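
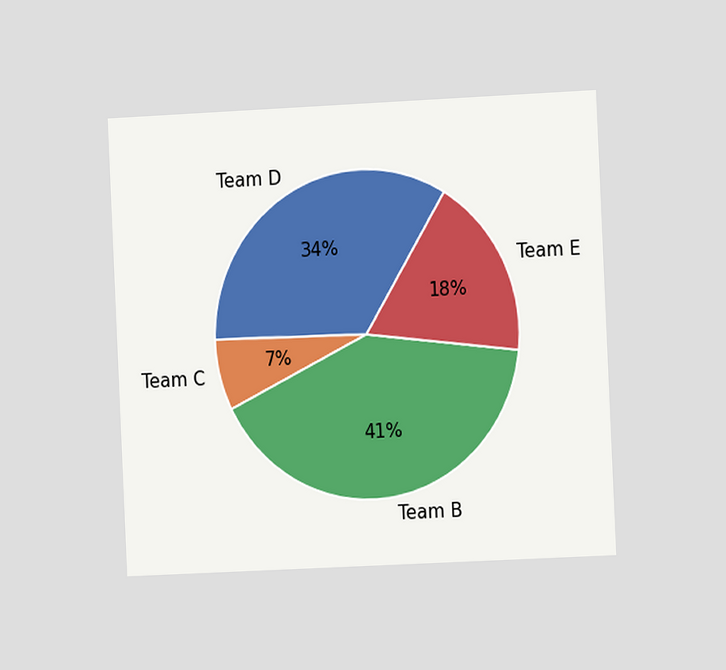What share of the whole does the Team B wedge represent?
The chart is tilted about 3° counter-clockwise and viewed slightly from the right. The Team B slice takes up 41% of the pie.

41%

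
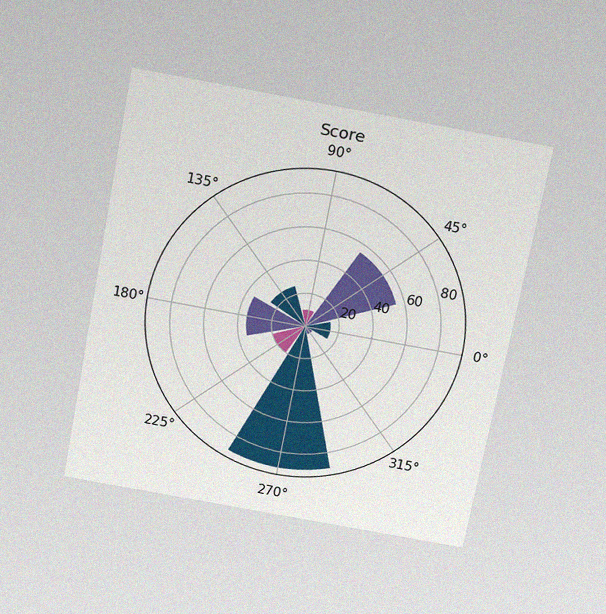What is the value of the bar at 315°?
The chart is tilted about 11° clockwise and viewed slightly from above, with some photo noise. The bar at 315° reaches 5 on the radial axis.

5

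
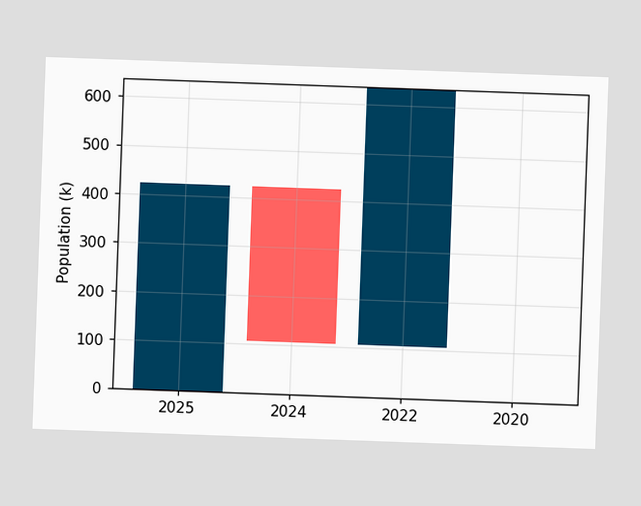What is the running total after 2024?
The chart is tilted about 2° clockwise. After 2024 the running total reaches 106k.

106k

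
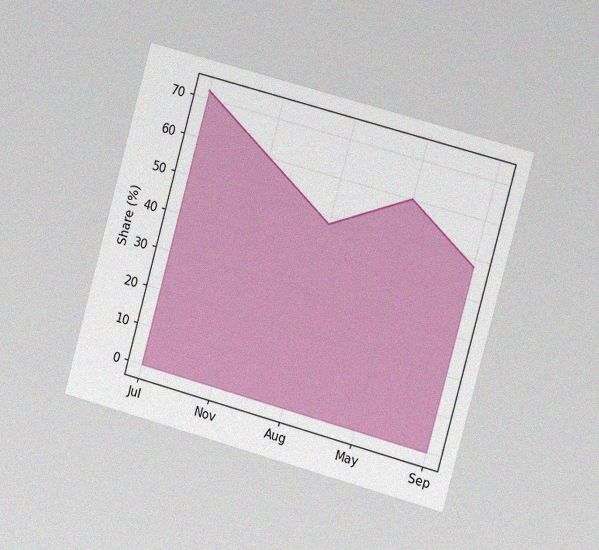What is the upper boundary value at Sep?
48%

The chart is tilted about 15° clockwise and viewed slightly from the right, with some photo noise. At Sep the upper boundary is at 48%.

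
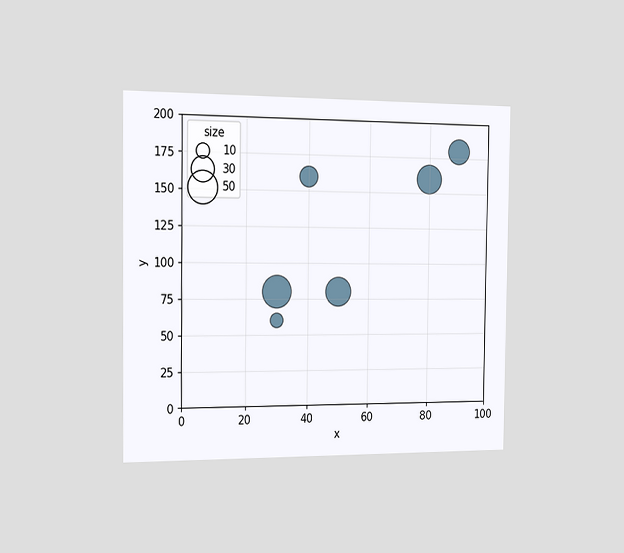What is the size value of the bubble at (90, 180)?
30

The chart is viewed slightly from the left. Matching the bubble at (90, 180) against the size legend gives 30.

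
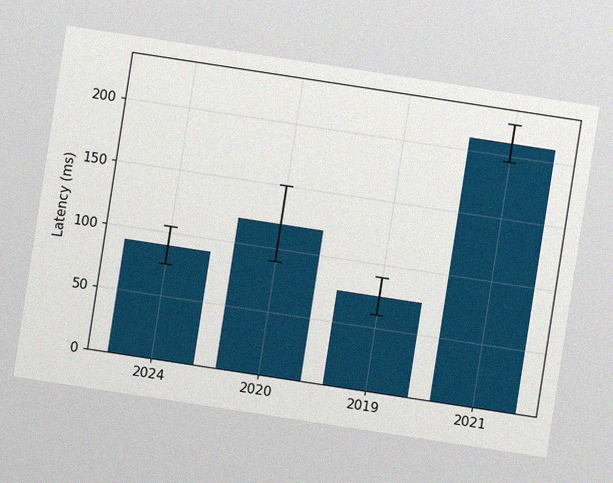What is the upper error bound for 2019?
The chart is tilted about 9° clockwise, with some photo noise. The 2019 bar's upper whisker reaches 90ms.

90ms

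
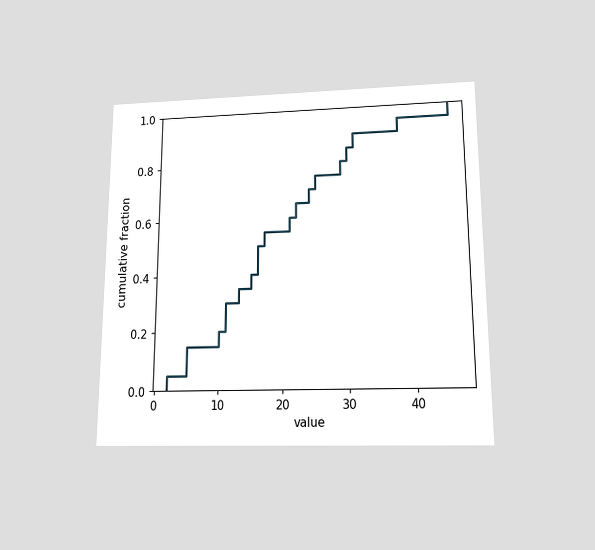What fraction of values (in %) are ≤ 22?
The chart is viewed slightly from below. At x=22 the ECDF step is at 65%.

65%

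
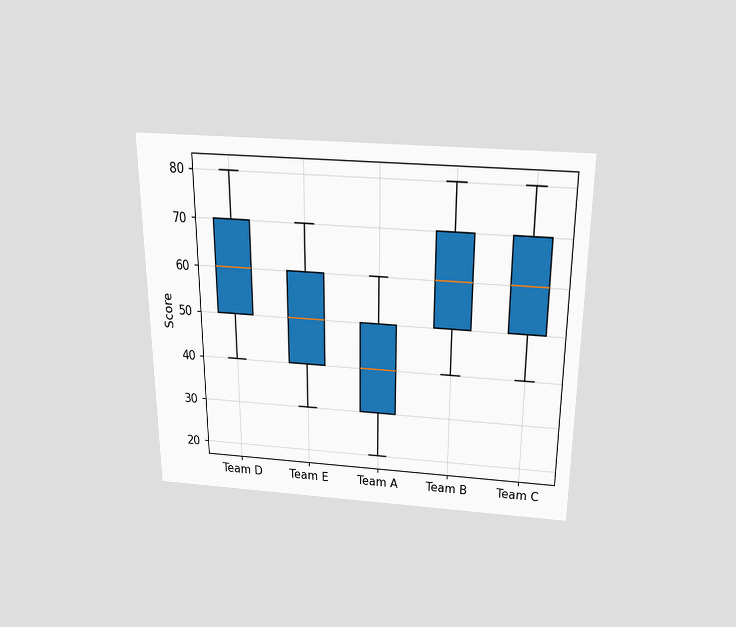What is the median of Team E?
50

The chart is viewed slightly from above. The median line in the Team E box sits at 50.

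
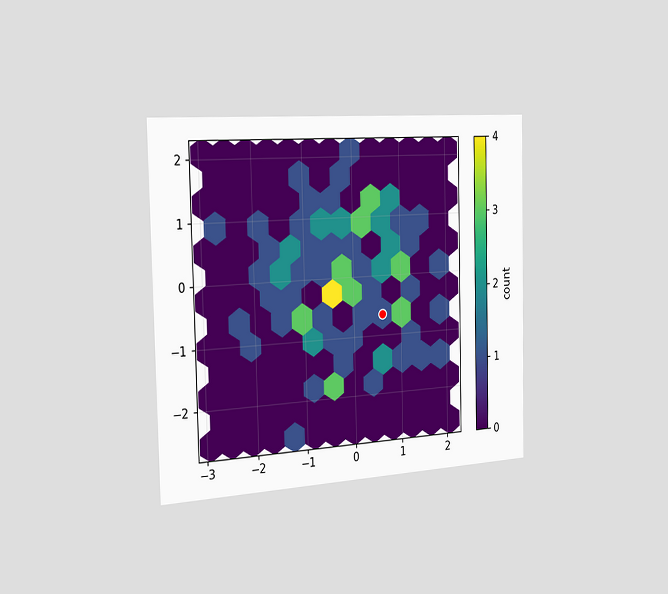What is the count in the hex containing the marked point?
1

The chart is viewed slightly from the left. The marked hex reads 1 on the colorbar.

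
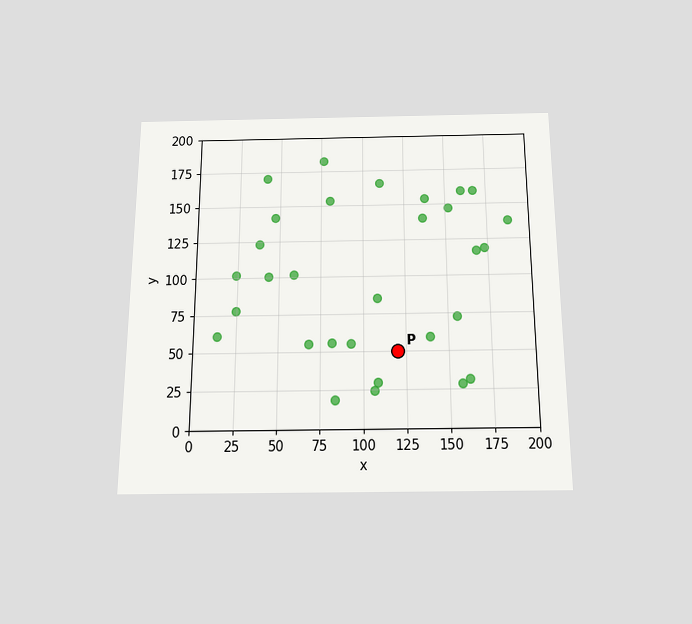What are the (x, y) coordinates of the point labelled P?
(120, 50)

The chart is viewed slightly from below. Following the gridlines from P to each axis, P sits at (120, 50).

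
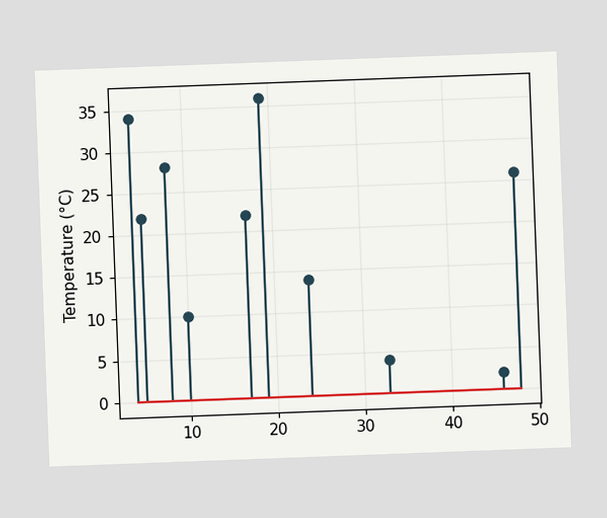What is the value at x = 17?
The chart is tilted about 2° counter-clockwise. The stem at x=17 reaches 22°C.

22°C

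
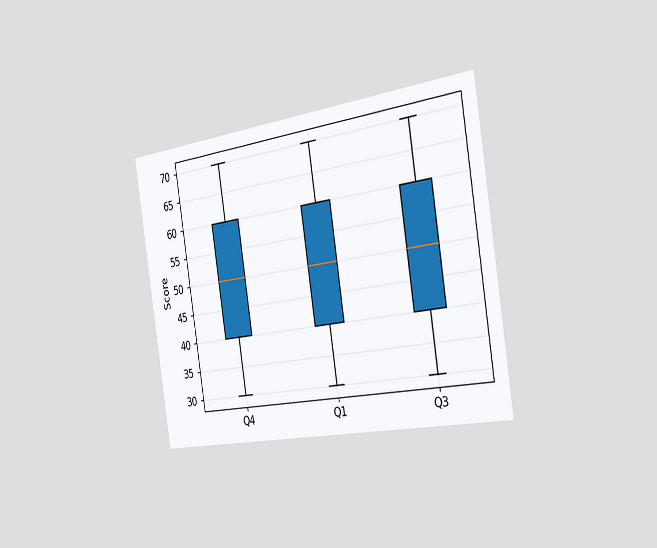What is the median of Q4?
The chart is tilted about 9° counter-clockwise and viewed slightly from the right. The median line in the Q4 box sits at 50.

50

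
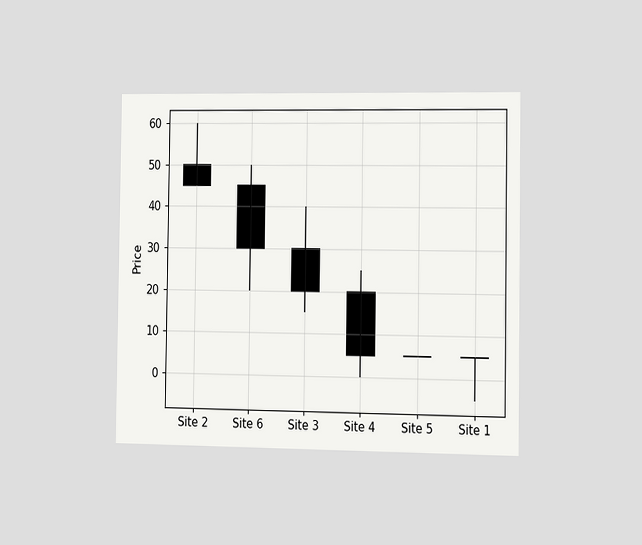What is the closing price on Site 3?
20

The chart is viewed slightly from the right. The Site 3 candle closes at 20.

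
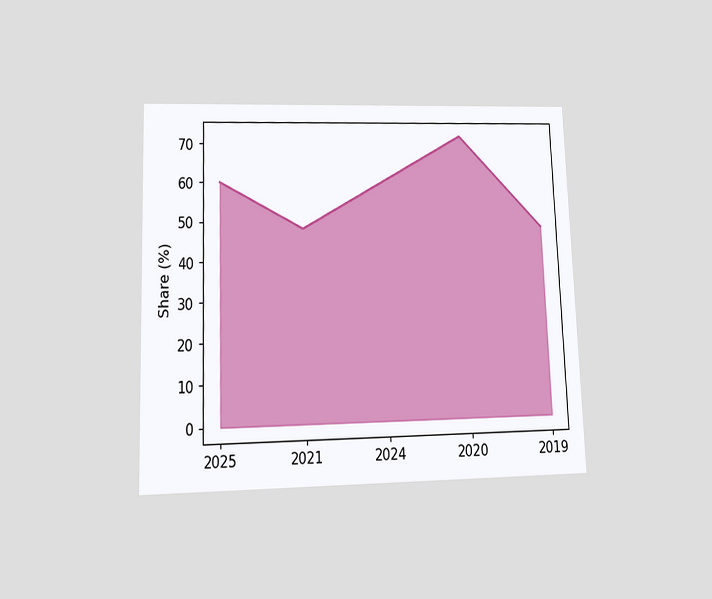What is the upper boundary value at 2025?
60%

The chart is viewed at a slight angle. At 2025 the upper boundary is at 60%.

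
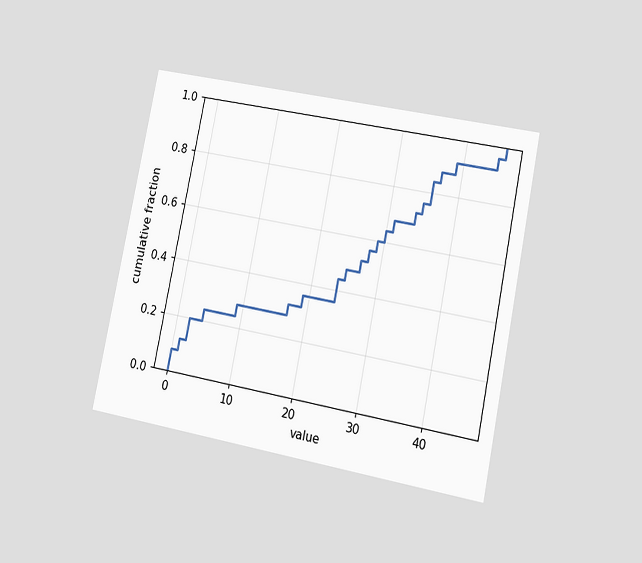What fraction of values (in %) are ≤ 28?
56%

The chart is tilted about 11° clockwise and viewed at a slight angle. At x=28 the ECDF step is at 56%.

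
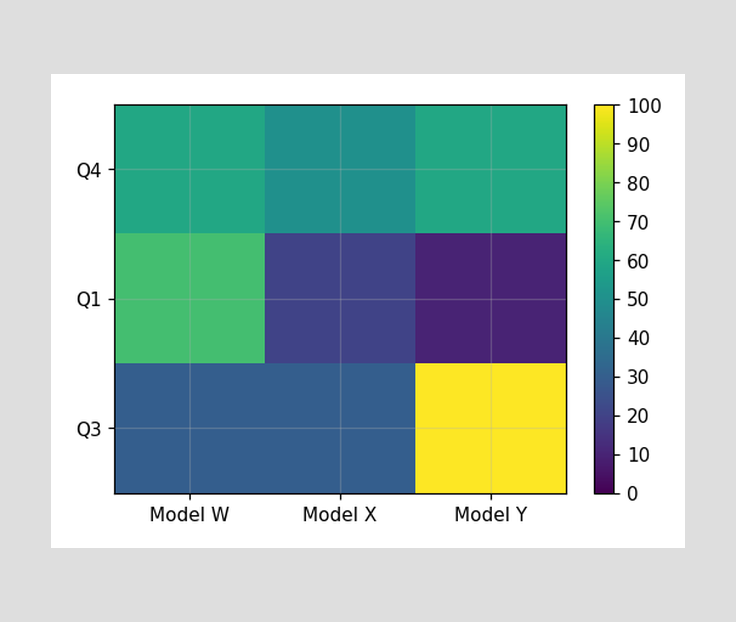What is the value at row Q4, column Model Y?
Matching cell (Q4, Model Y) against the colorbar gives 60.

60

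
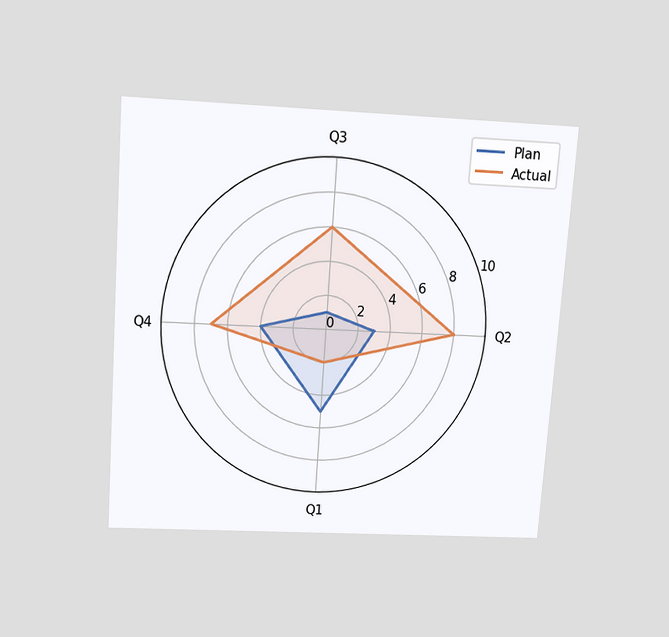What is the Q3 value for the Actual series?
6

The chart is tilted about 4° clockwise and viewed slightly from above. On the Q3 axis, Actual reaches 6.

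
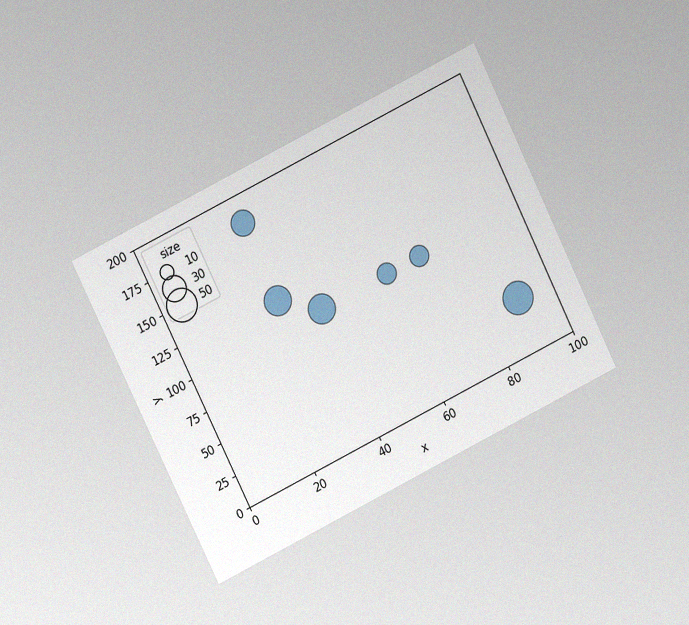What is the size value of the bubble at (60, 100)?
20

The chart is tilted about 26° counter-clockwise and viewed at a slight angle, with some photo noise. Matching the bubble at (60, 100) against the size legend gives 20.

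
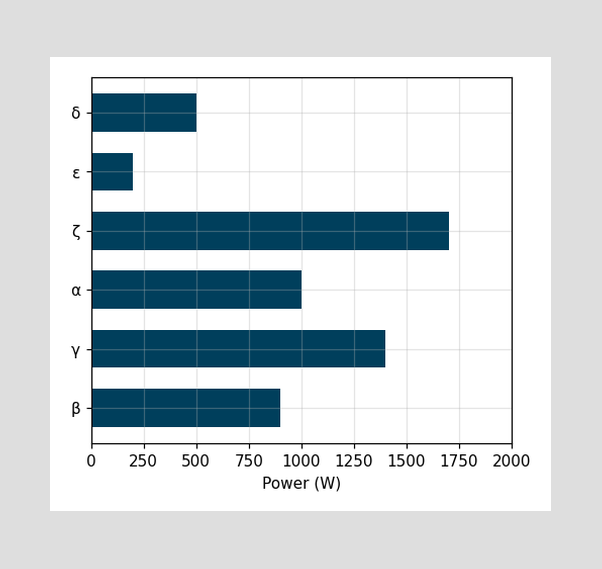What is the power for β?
900W

Reading along the chart's x-axis, the β bar reaches 900W.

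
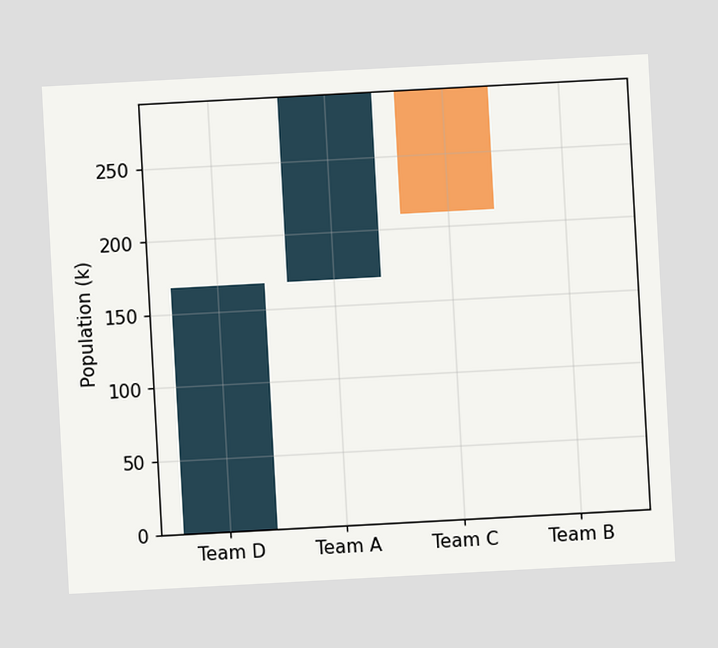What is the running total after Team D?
The chart is tilted about 3° counter-clockwise. After Team D the running total reaches 168k.

168k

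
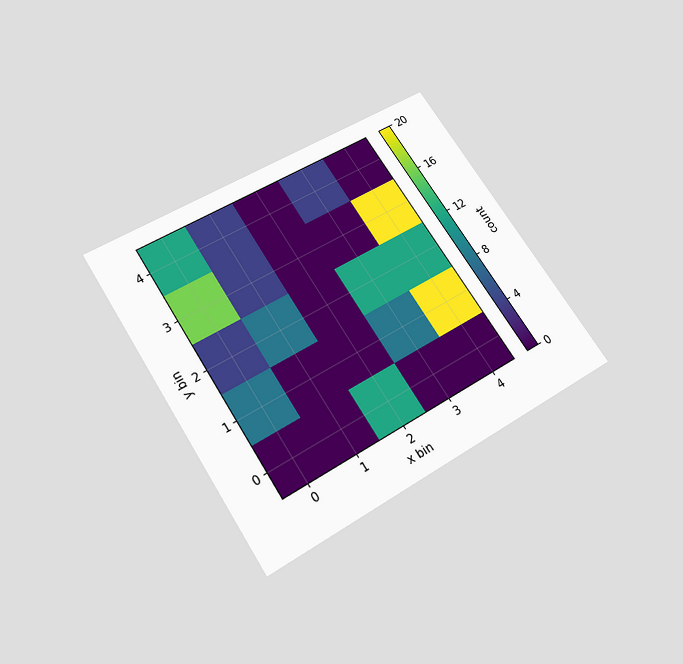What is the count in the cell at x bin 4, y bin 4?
The chart is tilted about 33° counter-clockwise and viewed slightly from below. Matching the cell (4, 4) against the colorbar gives 0.

0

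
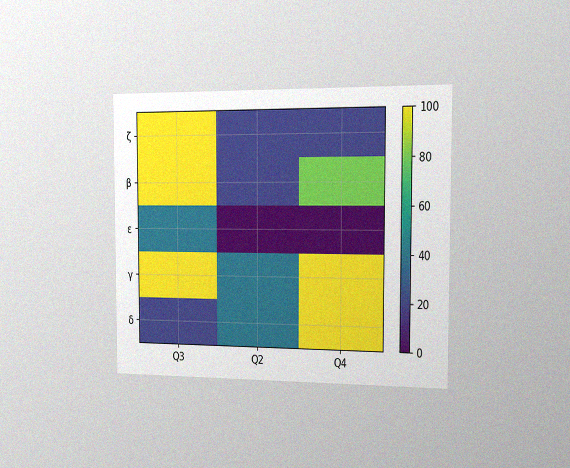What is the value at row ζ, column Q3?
100

The chart is viewed slightly from the right, with some photo noise. Matching cell (ζ, Q3) against the colorbar gives 100.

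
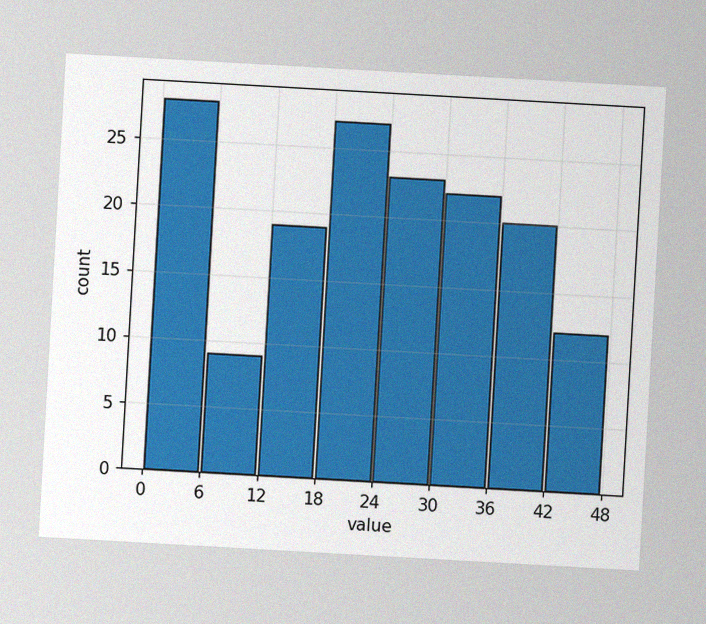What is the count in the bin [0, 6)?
The chart is tilted about 3° clockwise, with some photo noise. The [0, 6) bin has height 28.

28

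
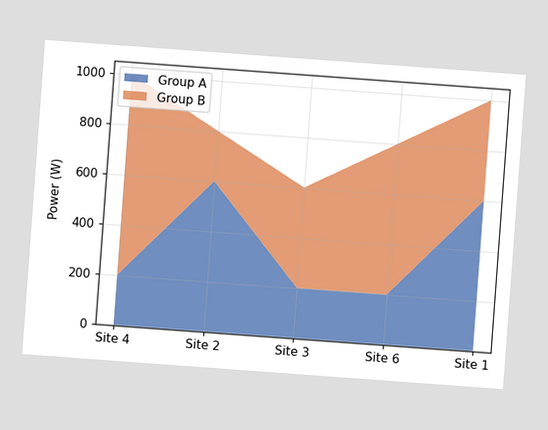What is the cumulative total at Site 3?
600W

The chart is tilted about 4° clockwise. The stacked total at Site 3 reaches 600W.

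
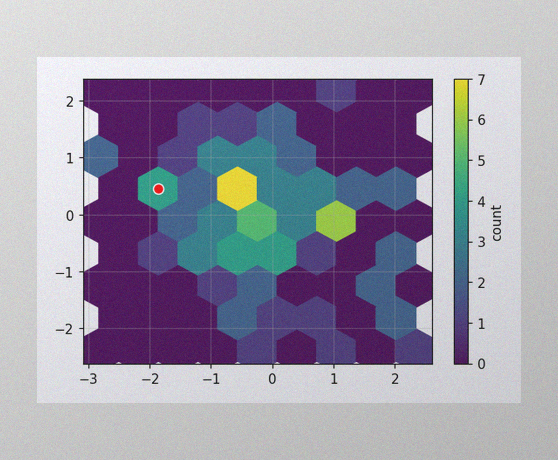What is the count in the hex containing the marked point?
4

The image has some photo noise and uneven lighting. The marked hex reads 4 on the colorbar.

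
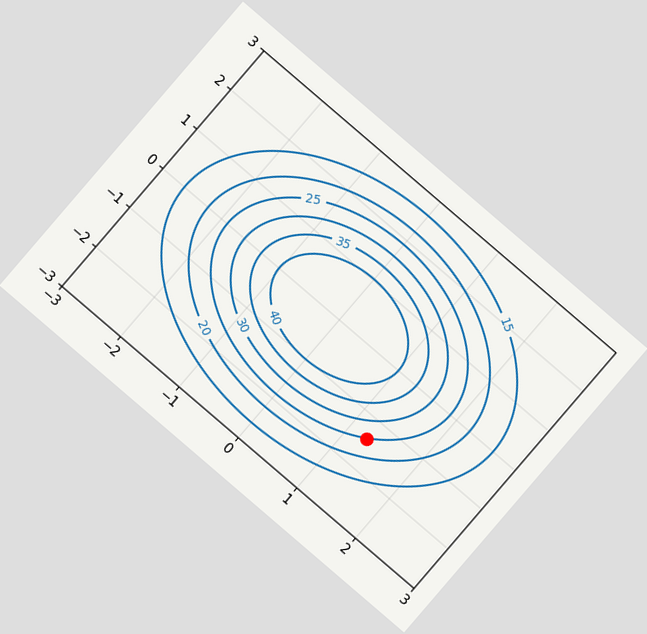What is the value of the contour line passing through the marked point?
25

The chart is tilted about 41° clockwise. The marked point sits on the contour labelled 25.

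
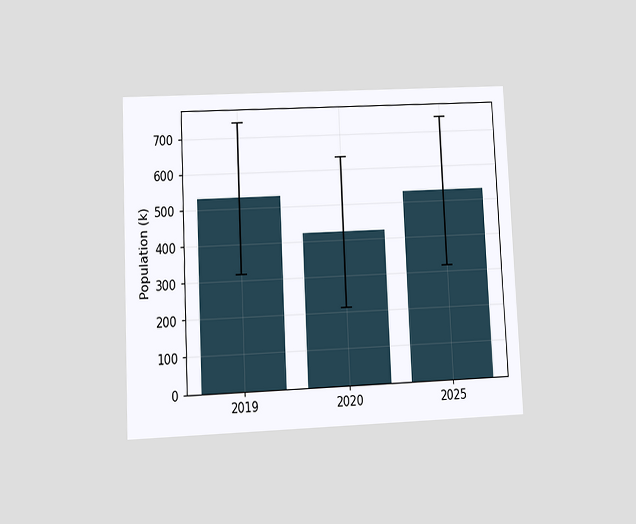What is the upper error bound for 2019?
The chart is tilted about 3° counter-clockwise and viewed at a slight angle. The 2019 bar's upper whisker reaches 742k.

742k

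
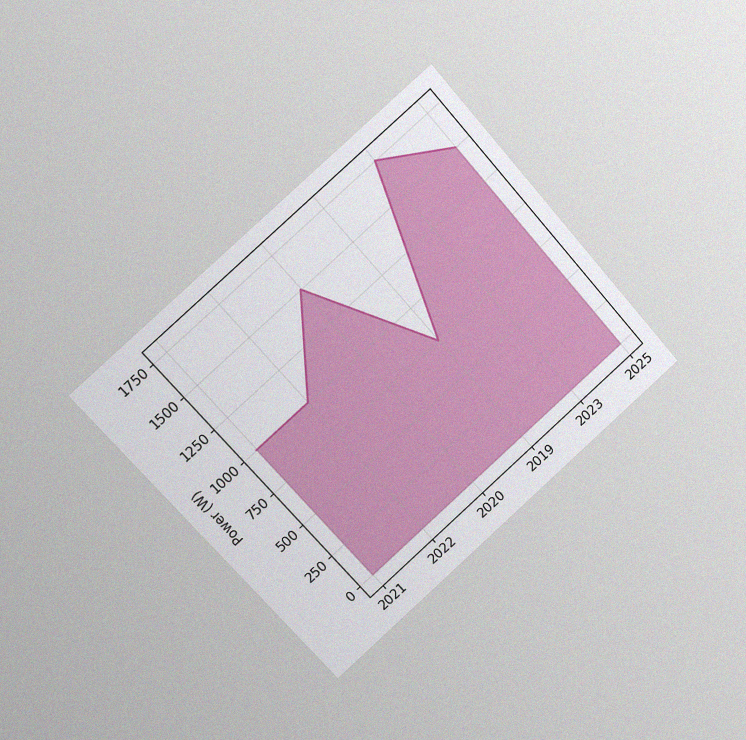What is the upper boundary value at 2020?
1500W

The chart is tilted about 41° counter-clockwise and viewed slightly from the left, with some photo noise. At 2020 the upper boundary is at 1500W.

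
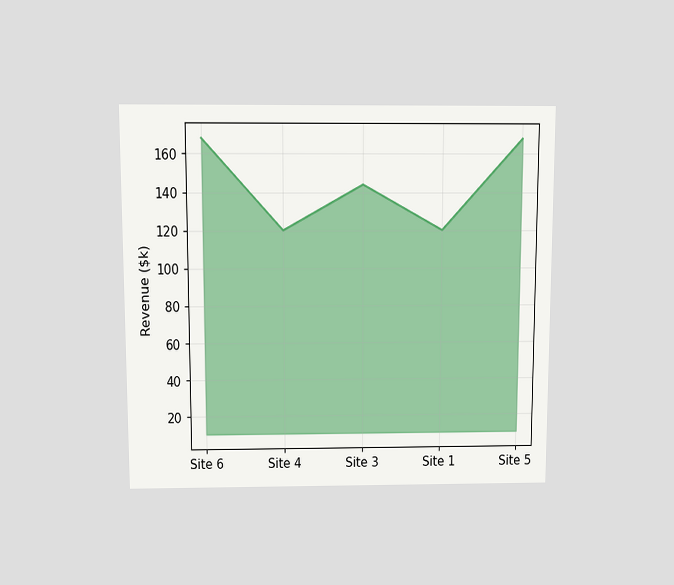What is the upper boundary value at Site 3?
$144k

The chart is viewed slightly from above. At Site 3 the upper boundary is at $144k.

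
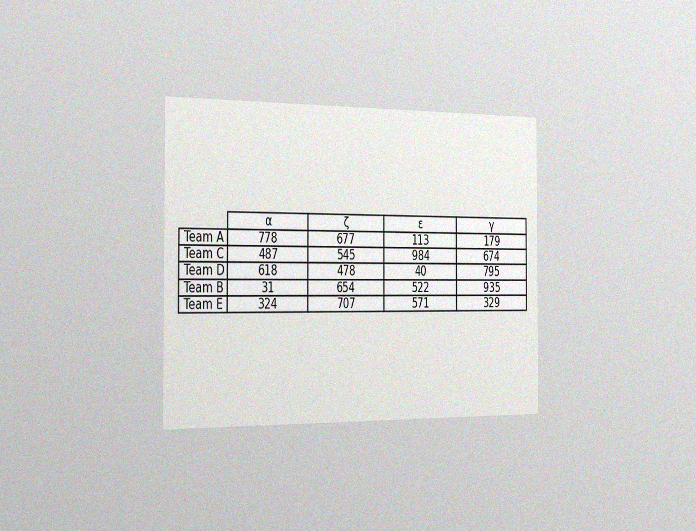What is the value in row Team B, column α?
31

The chart is viewed slightly from the left, with some photo noise. The (Team B, α) cell reads 31.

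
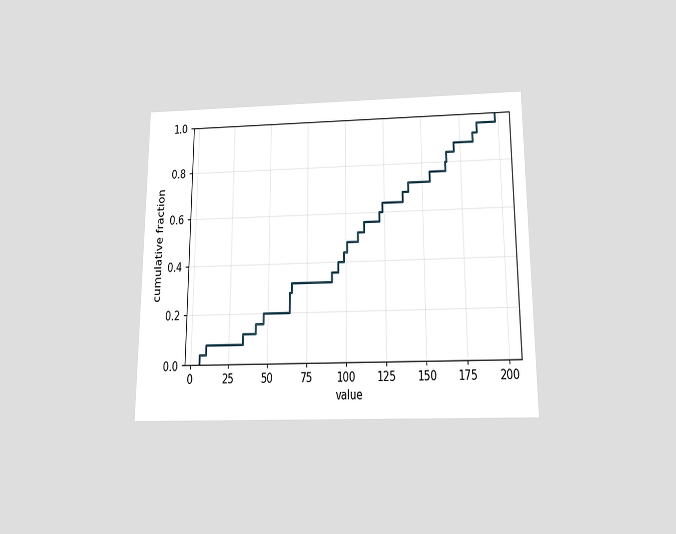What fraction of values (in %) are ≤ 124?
64%

The chart is viewed slightly from below. At x=124 the ECDF step is at 64%.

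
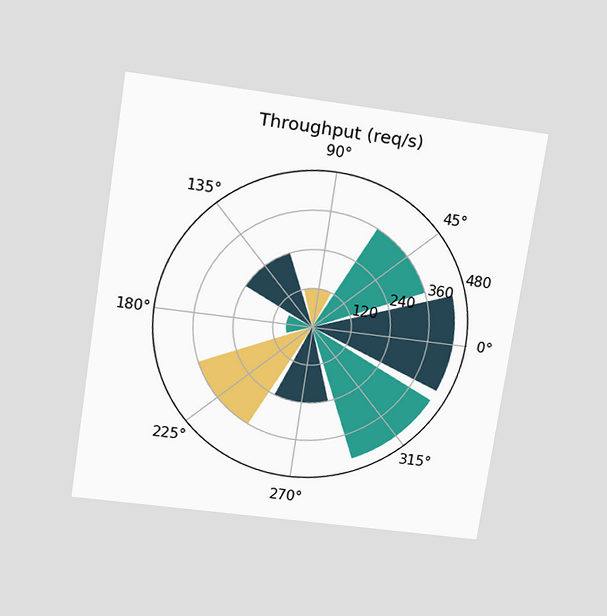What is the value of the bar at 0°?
The chart is tilted about 9° clockwise and viewed slightly from above. The bar at 0° reaches 440req/s on the radial axis.

440req/s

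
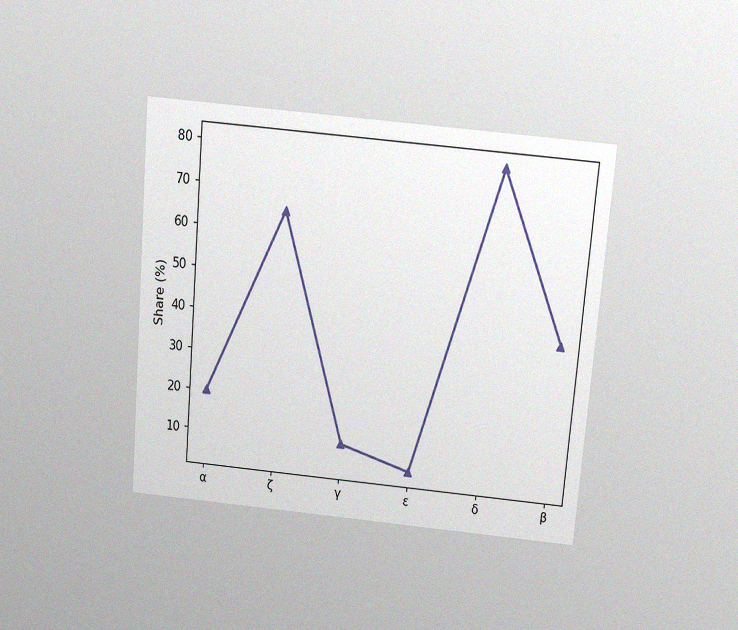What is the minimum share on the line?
5%

The chart is tilted about 5° clockwise and viewed slightly from above, with some photo noise. The lowest point is at ε, and reading across to the y-axis gives 5%.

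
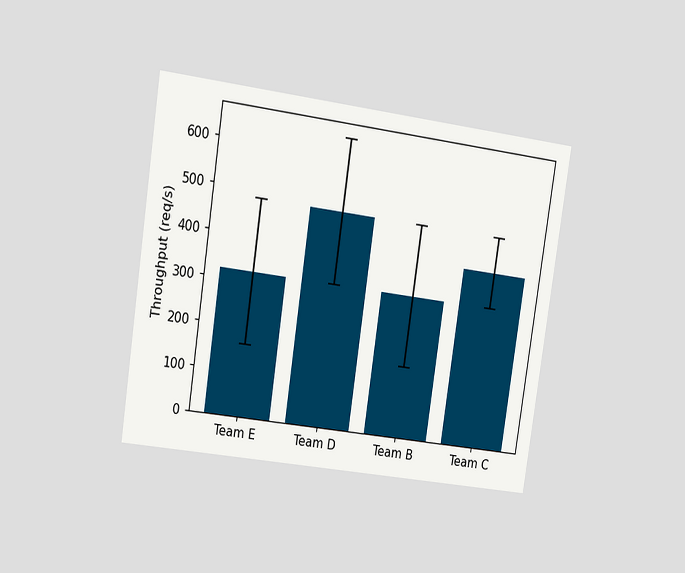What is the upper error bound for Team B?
The chart is tilted about 8° clockwise and viewed slightly from the left. The Team B bar's upper whisker reaches 480req/s.

480req/s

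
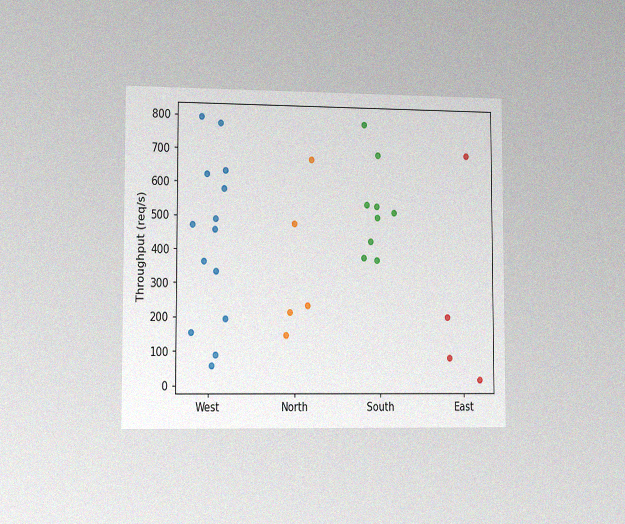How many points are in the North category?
The chart is viewed slightly from the left, with some photo noise. Counting the markers in the North column gives 5.

5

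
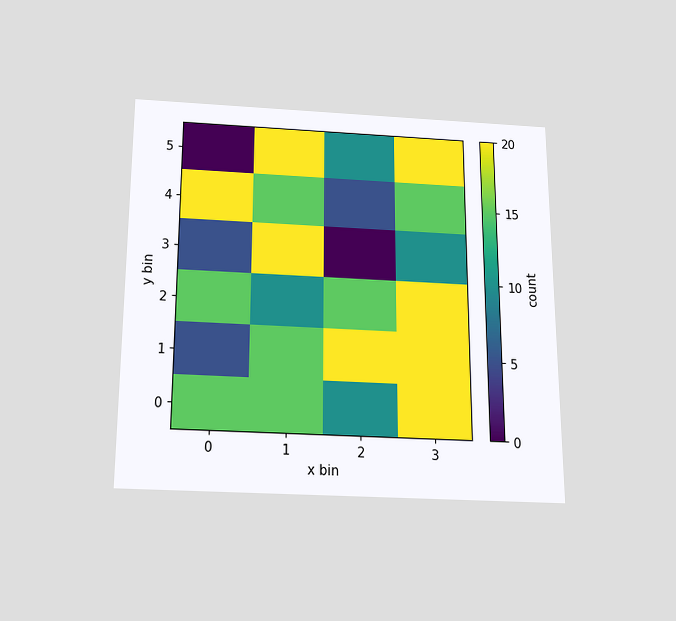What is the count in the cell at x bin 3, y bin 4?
15

The chart is viewed slightly from below. Matching the cell (3, 4) against the colorbar gives 15.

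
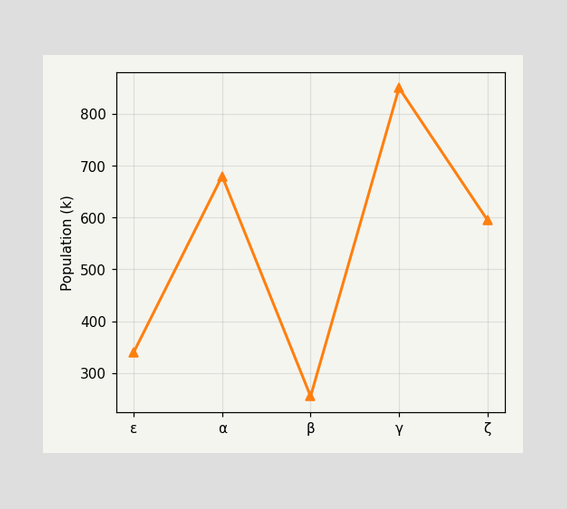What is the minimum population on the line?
255k

The lowest point is at β, and reading across to the y-axis gives 255k.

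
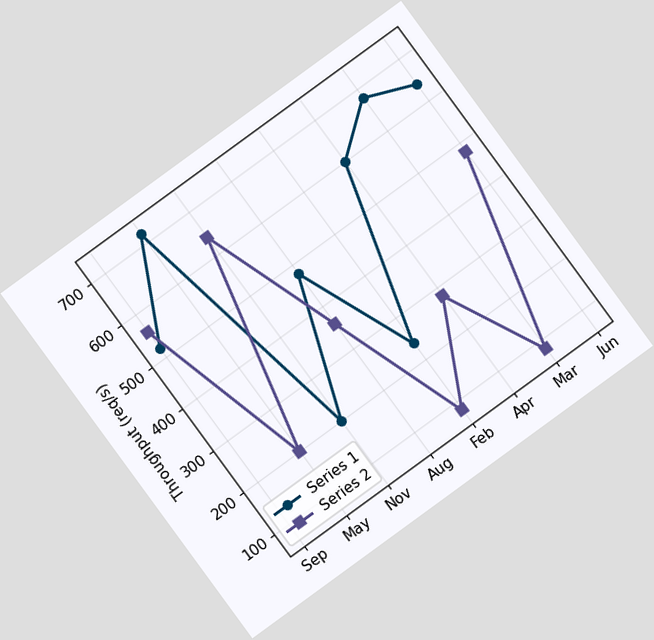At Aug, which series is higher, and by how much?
The chart is tilted about 36° counter-clockwise. At Aug, Series 1 sits above the other line by 120req/s.

Series 1, by 120req/s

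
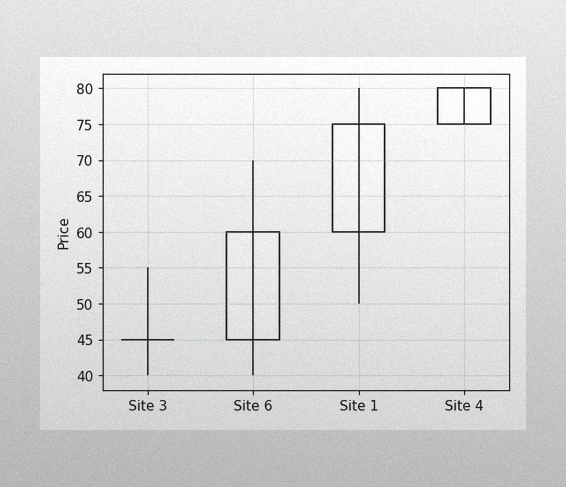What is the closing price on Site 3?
The image has some photo noise and uneven lighting. The Site 3 candle closes at 45.

45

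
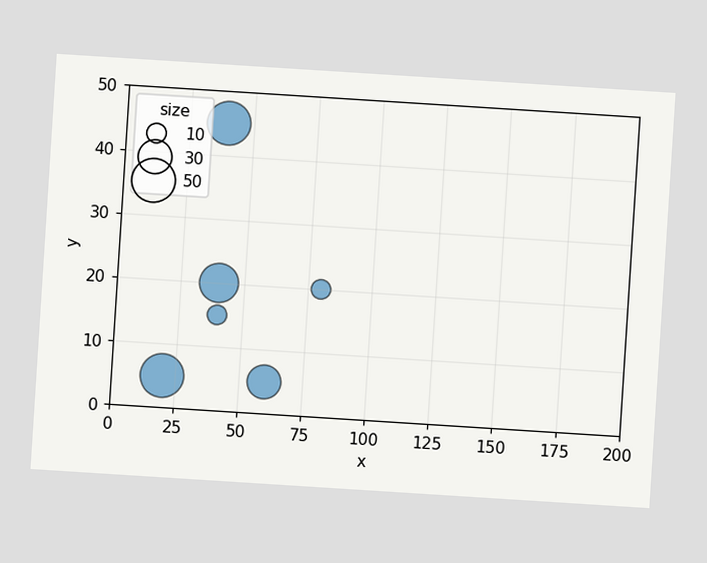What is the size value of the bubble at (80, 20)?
10

The chart is tilted about 4° clockwise. Matching the bubble at (80, 20) against the size legend gives 10.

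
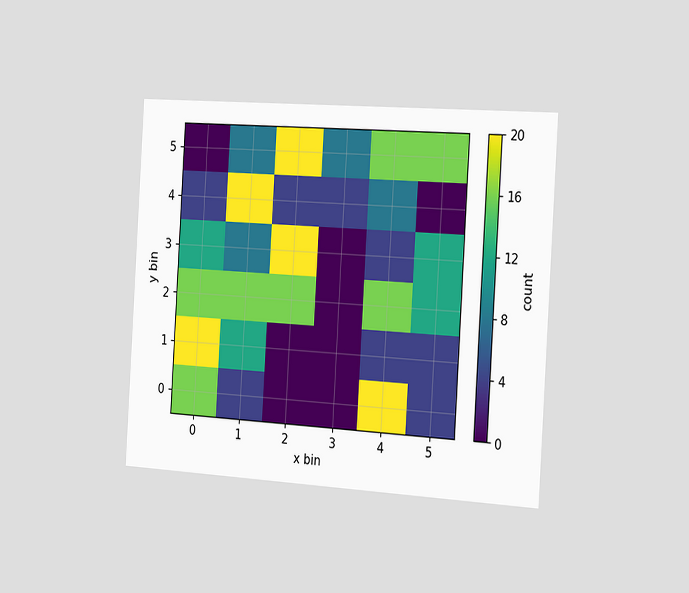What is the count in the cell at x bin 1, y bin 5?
The chart is tilted about 3° clockwise and viewed slightly from the right. Matching the cell (1, 5) against the colorbar gives 8.

8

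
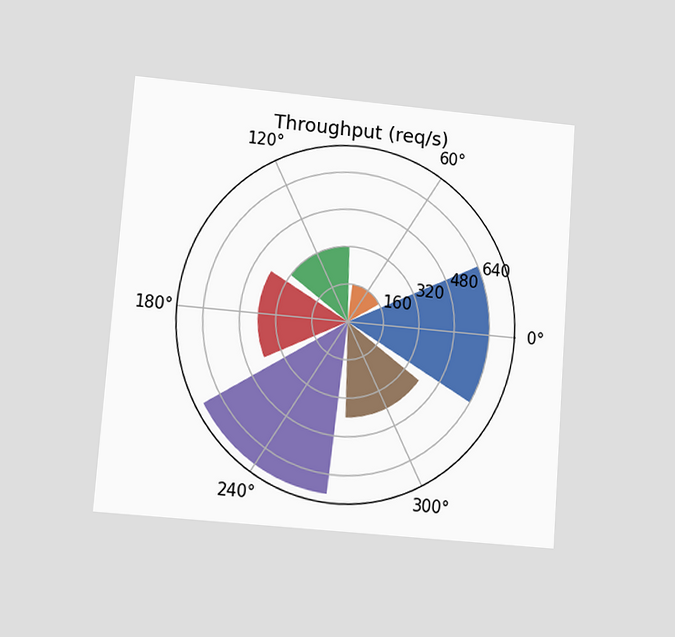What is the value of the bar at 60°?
The chart is tilted about 4° clockwise and viewed at a slight angle. The bar at 60° reaches 160req/s on the radial axis.

160req/s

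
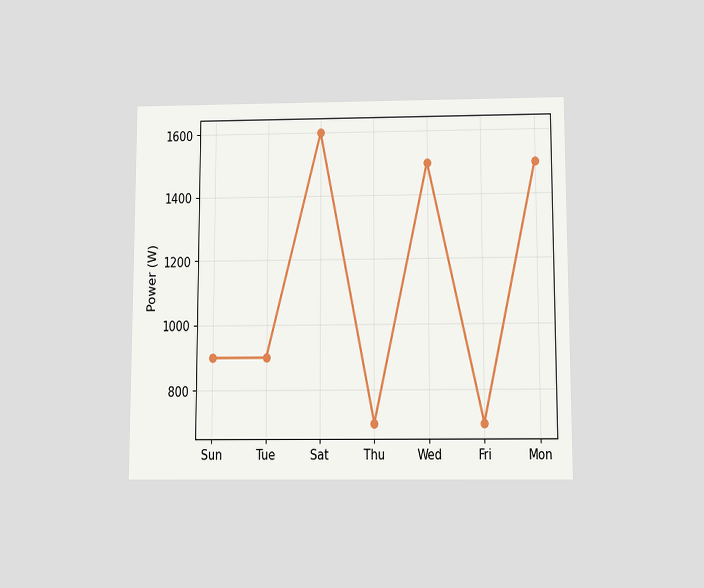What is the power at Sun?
900W

The chart is viewed slightly from below. At Sun, the line is at 900W.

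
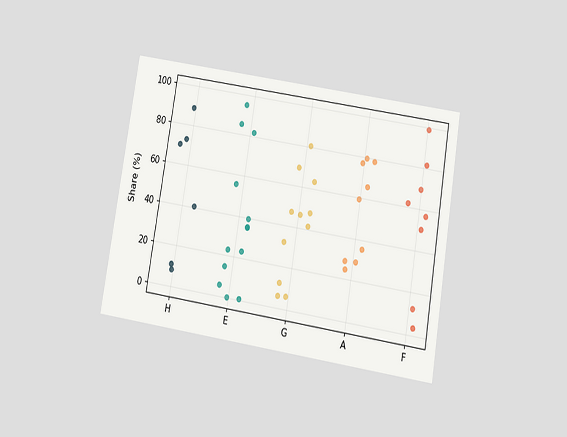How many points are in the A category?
9

The chart is tilted about 9° clockwise and viewed slightly from below. Counting the markers in the A column gives 9.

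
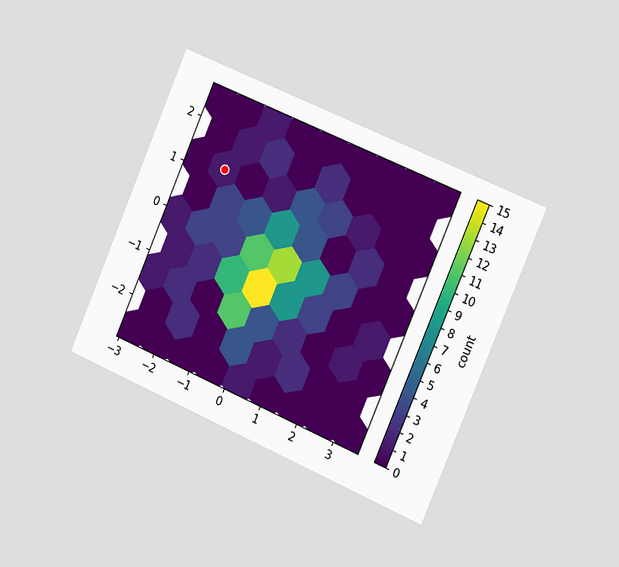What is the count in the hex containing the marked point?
The chart is tilted about 23° clockwise and viewed slightly from the right. The marked hex reads 1 on the colorbar.

1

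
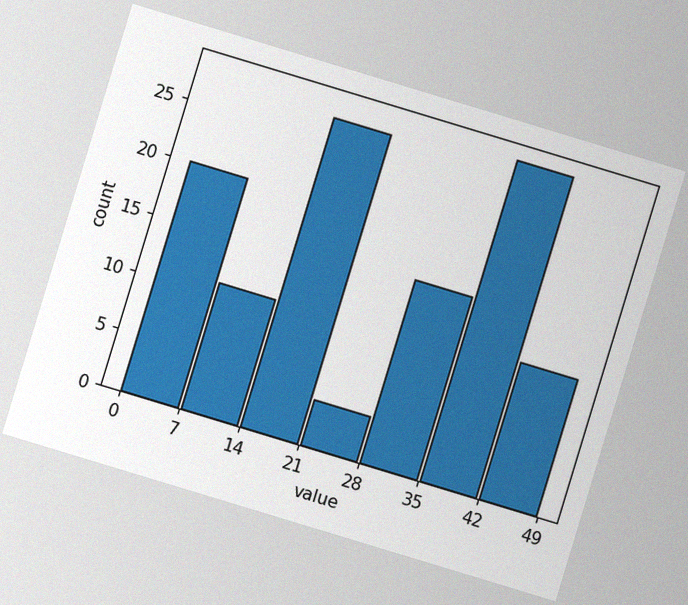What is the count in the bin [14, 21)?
The chart is tilted about 17° clockwise, with some photo noise. The [14, 21) bin has height 27.

27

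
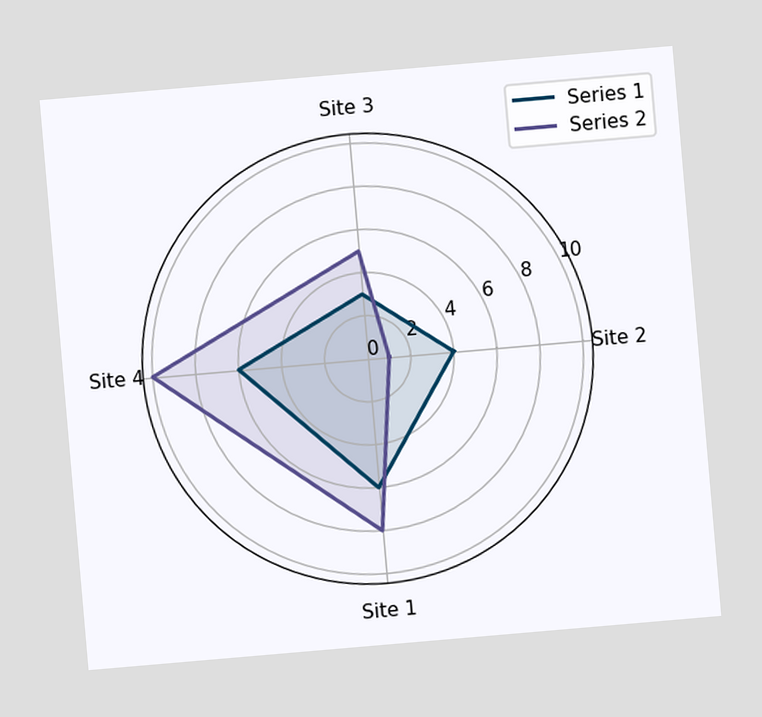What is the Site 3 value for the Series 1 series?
3

The chart is tilted about 5° counter-clockwise. On the Site 3 axis, Series 1 reaches 3.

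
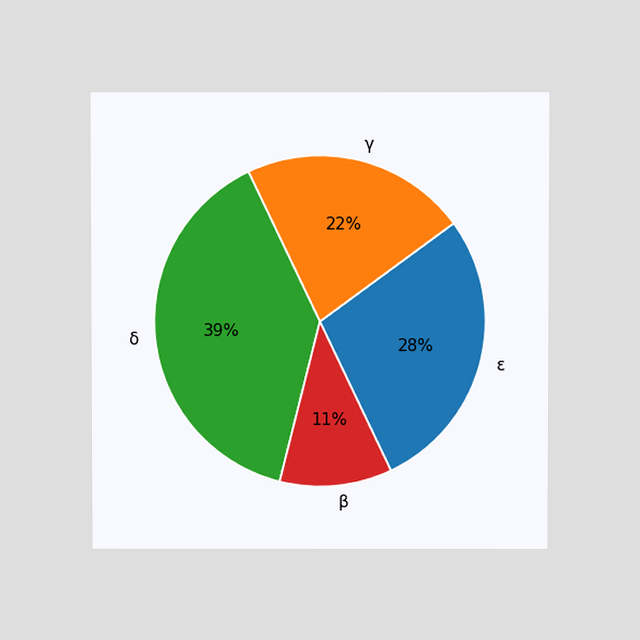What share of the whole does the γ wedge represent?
The chart is viewed at a slight angle. The γ slice takes up 22% of the pie.

22%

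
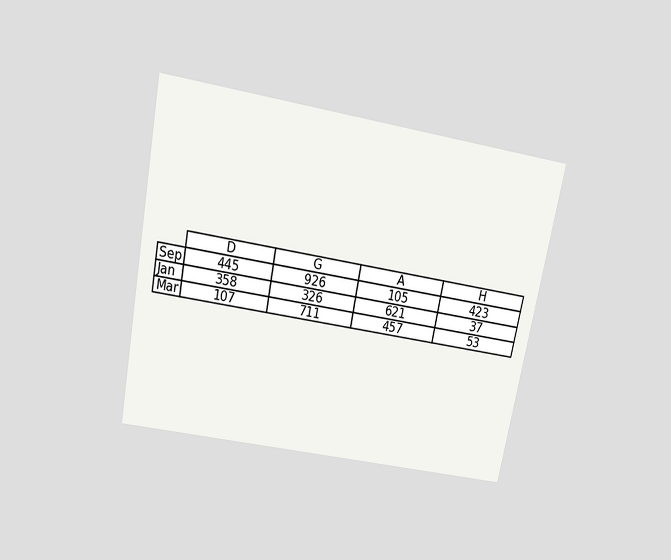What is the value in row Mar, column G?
711

The chart is tilted about 11° clockwise and viewed slightly from above. The (Mar, G) cell reads 711.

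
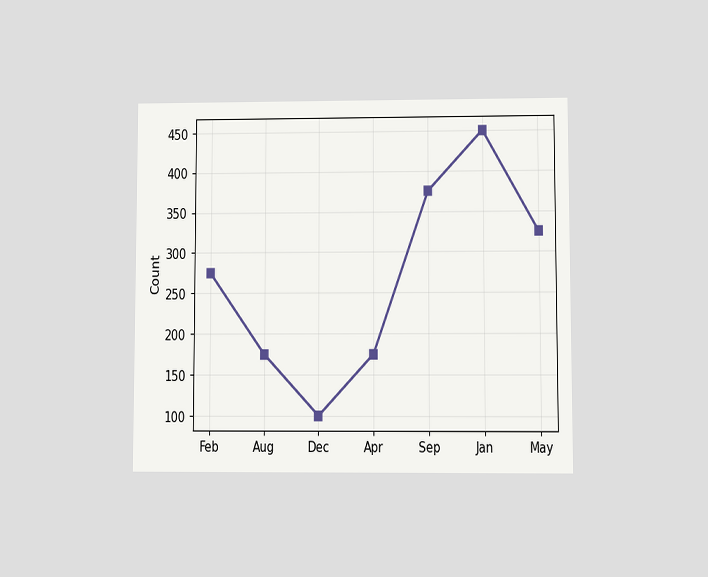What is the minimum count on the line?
100

The chart is viewed at a slight angle. The lowest point is at Dec, and reading across to the y-axis gives 100.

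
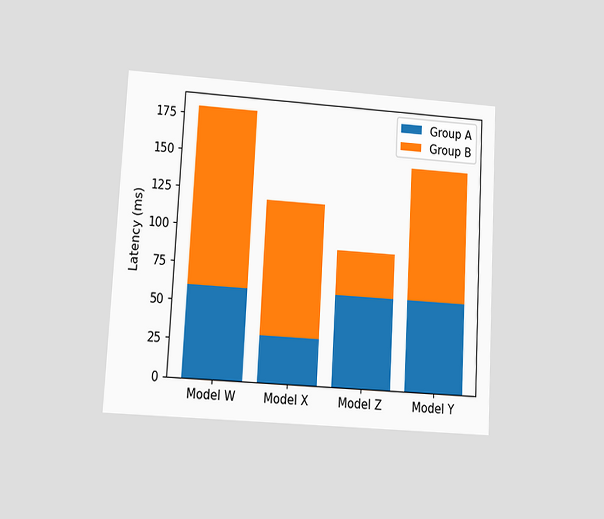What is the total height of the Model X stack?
The chart is tilted about 3° clockwise and viewed at a slight angle. The Model X stack's top reaches 120ms on the y-axis.

120ms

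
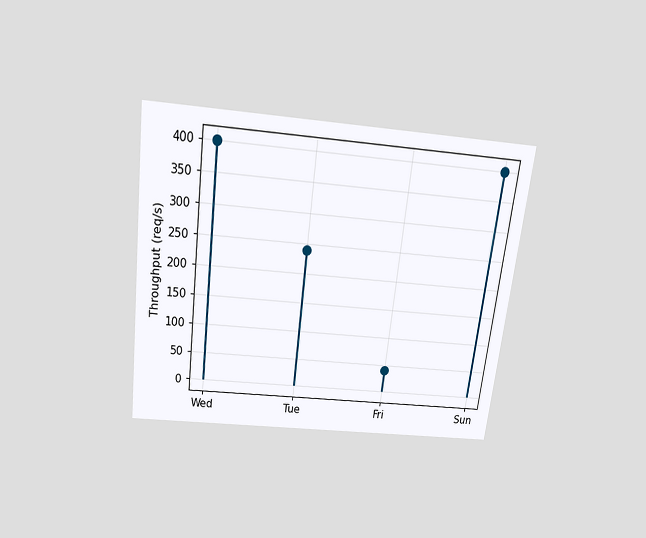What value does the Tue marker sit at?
The chart is tilted about 7° clockwise and viewed slightly from above. The Tue marker sits at 240req/s.

240req/s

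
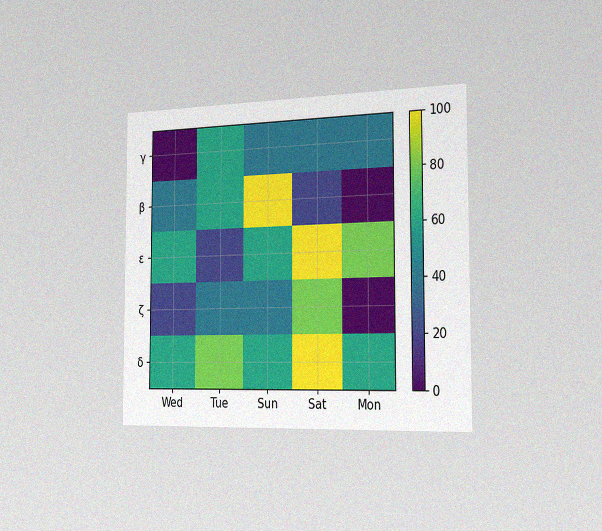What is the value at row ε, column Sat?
The chart is viewed slightly from the right, with some photo noise. Matching cell (ε, Sat) against the colorbar gives 100.

100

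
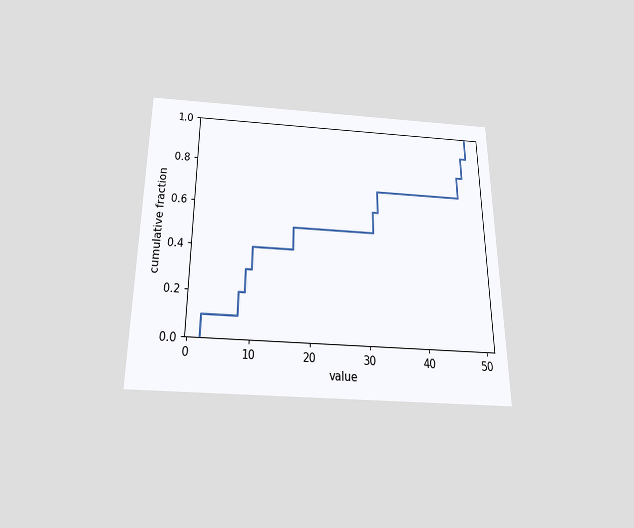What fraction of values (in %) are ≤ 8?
20%

The chart is viewed slightly from below. At x=8 the ECDF step is at 20%.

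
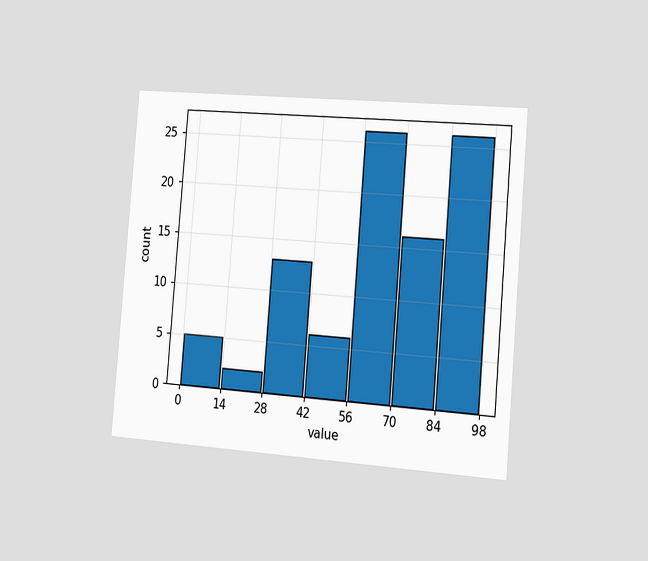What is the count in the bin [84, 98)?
26

The chart is tilted about 5° clockwise and viewed slightly from the right. The [84, 98) bin has height 26.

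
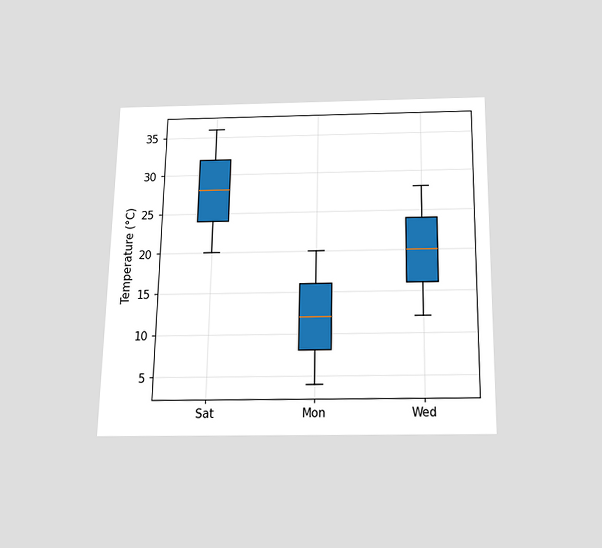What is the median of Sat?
28°C

The chart is viewed slightly from below. The median line in the Sat box sits at 28°C.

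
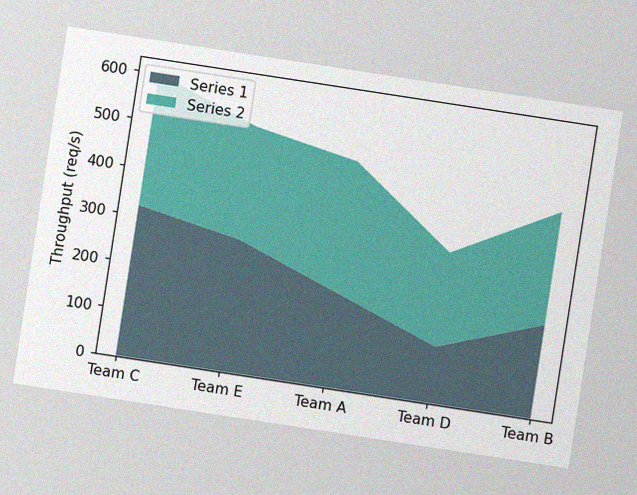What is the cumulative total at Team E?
520req/s

The chart is tilted about 9° clockwise, with some photo noise. The stacked total at Team E reaches 520req/s.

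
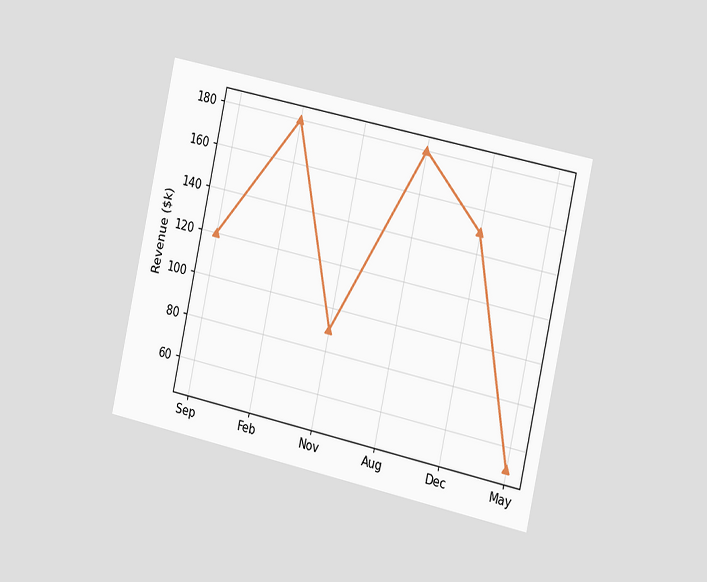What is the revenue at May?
$50k

The chart is tilted about 12° clockwise and viewed slightly from the right. At May, the line is at $50k.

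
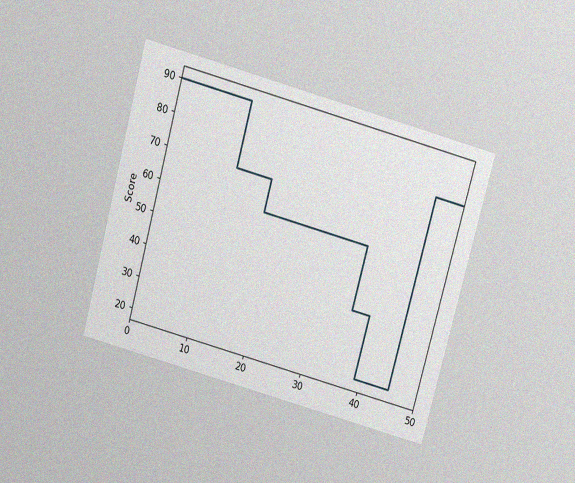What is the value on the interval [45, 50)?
The chart is tilted about 15° clockwise and viewed slightly from above, with some photo noise. On [45, 50) the step sits at 80.

80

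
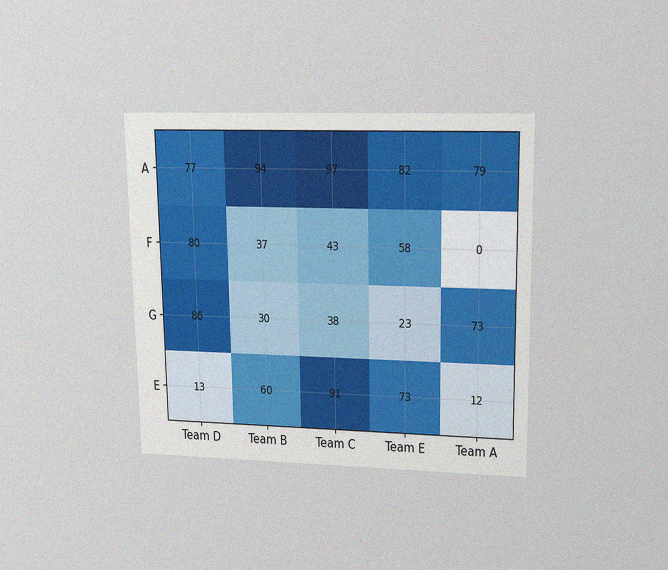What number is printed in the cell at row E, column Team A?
12

The chart is viewed at a slight angle, with some photo noise. The (E, Team A) cell reads 12.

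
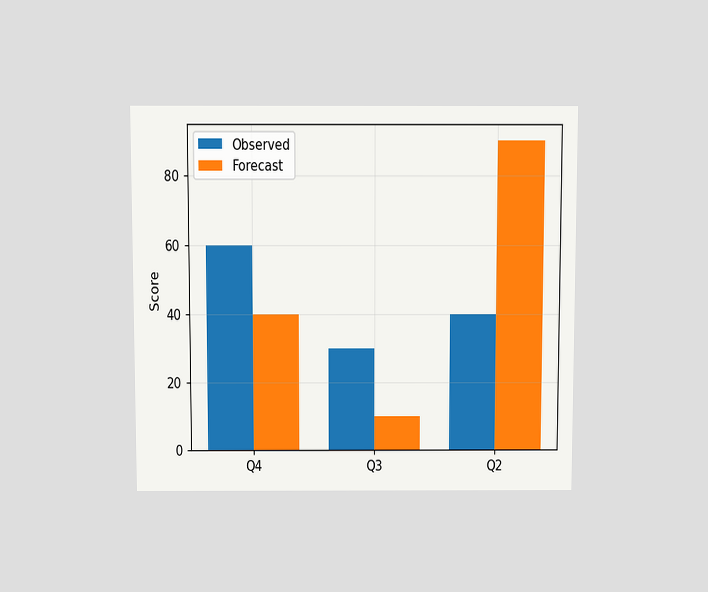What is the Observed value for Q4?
The chart is viewed slightly from above. The Observed bar at Q4 reaches 60 on the y-axis.

60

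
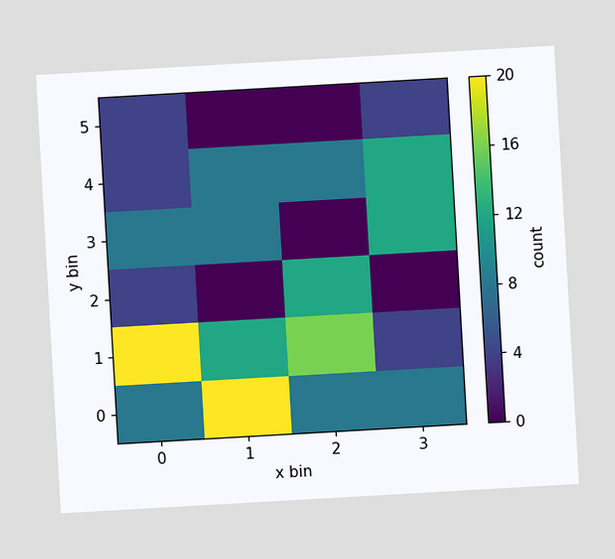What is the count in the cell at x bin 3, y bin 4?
12

The chart is tilted about 3° counter-clockwise. Matching the cell (3, 4) against the colorbar gives 12.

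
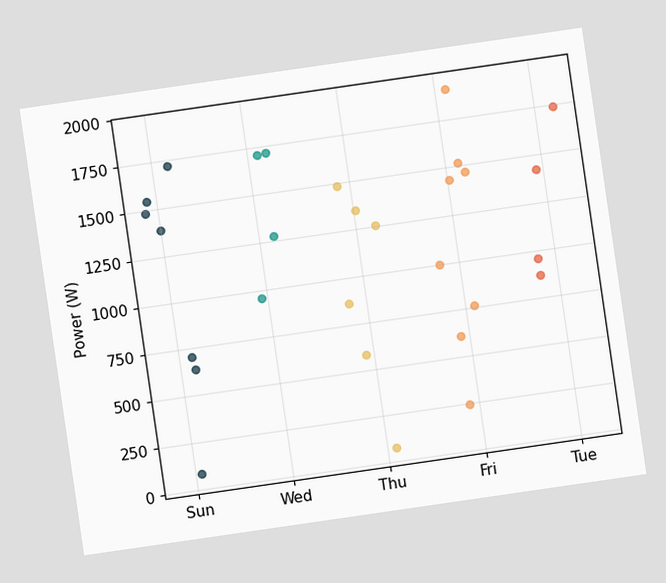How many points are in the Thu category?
6

The chart is tilted about 8° counter-clockwise. Counting the markers in the Thu column gives 6.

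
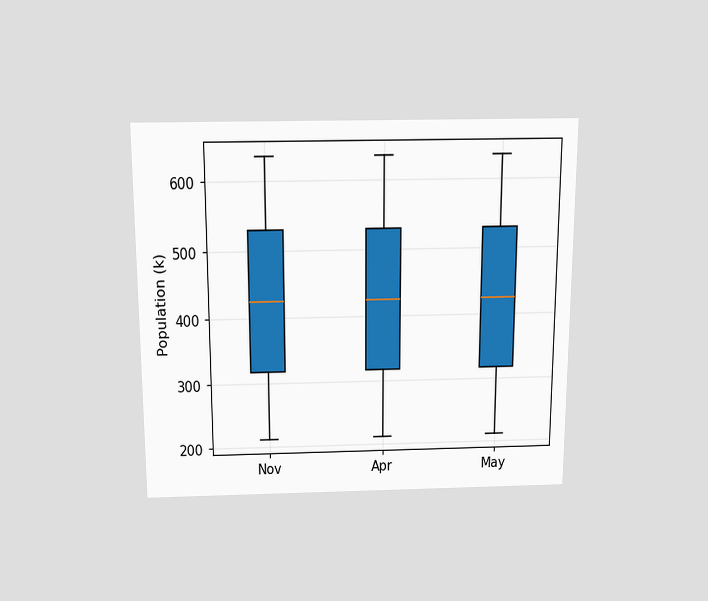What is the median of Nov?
The chart is viewed slightly from above. The median line in the Nov box sits at 424k.

424k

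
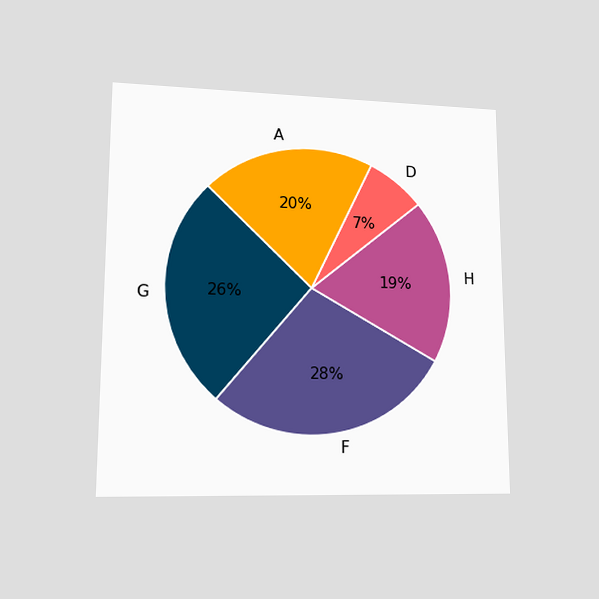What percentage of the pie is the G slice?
The chart is viewed at a slight angle. The G slice takes up 26% of the pie.

26%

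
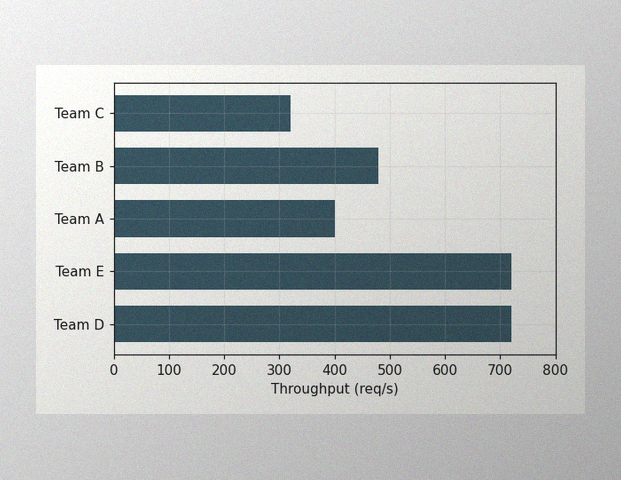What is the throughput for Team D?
720req/s

The image has some photo noise and uneven lighting. Reading along the chart's x-axis, the Team D bar reaches 720req/s.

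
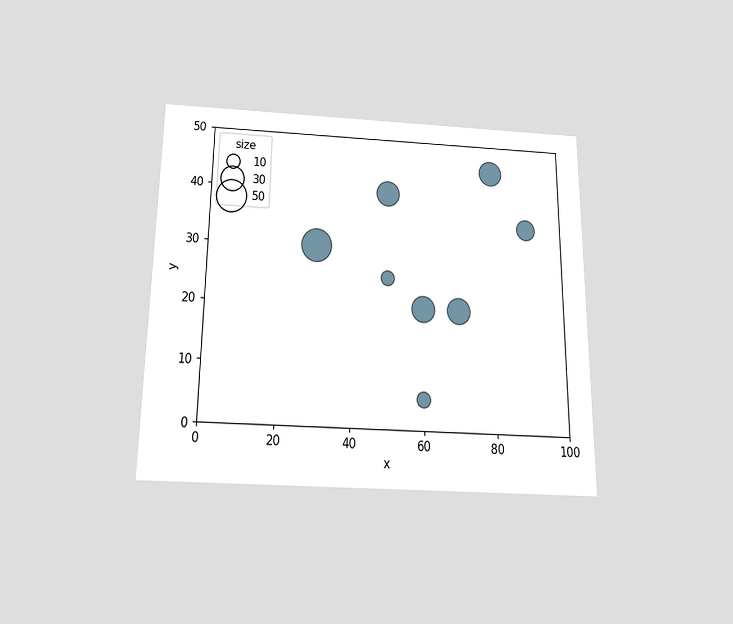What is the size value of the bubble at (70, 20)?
30

The chart is viewed slightly from below. Matching the bubble at (70, 20) against the size legend gives 30.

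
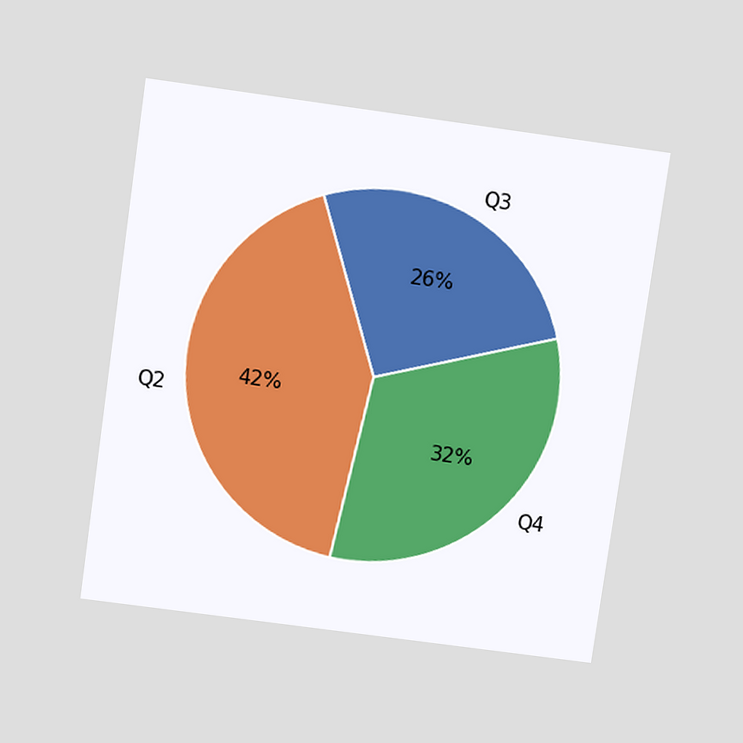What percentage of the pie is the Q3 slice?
The chart is tilted about 8° clockwise and viewed slightly from above. The Q3 slice takes up 26% of the pie.

26%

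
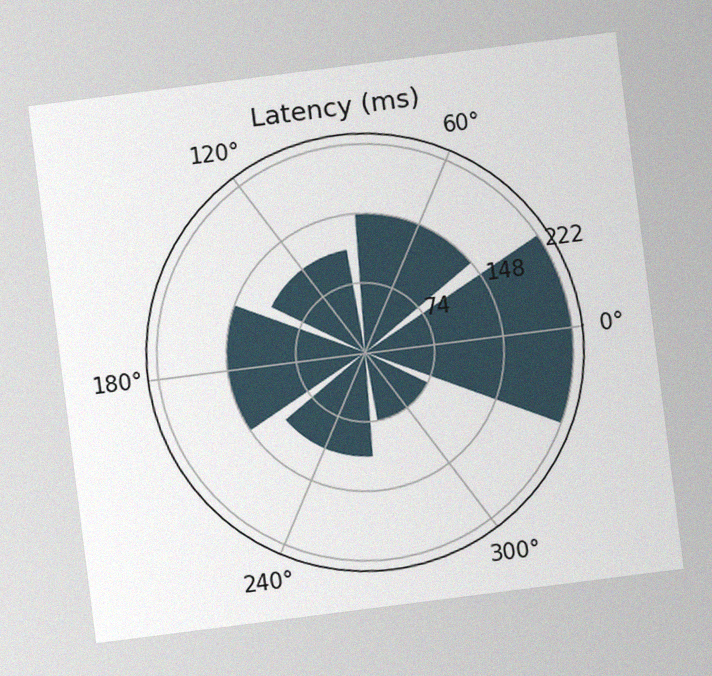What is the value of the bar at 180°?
The chart is tilted about 7° counter-clockwise, with some photo noise. The bar at 180° reaches 148ms on the radial axis.

148ms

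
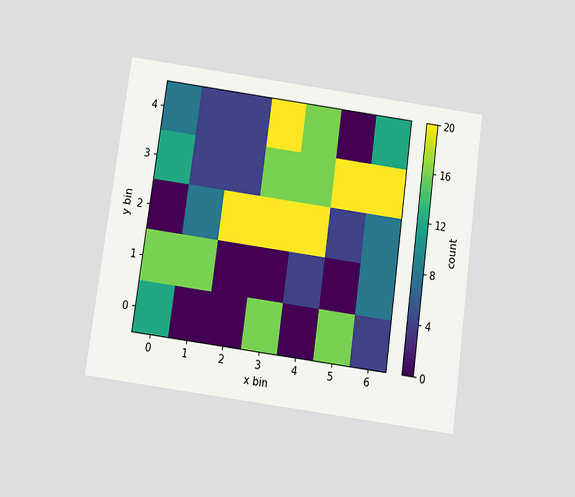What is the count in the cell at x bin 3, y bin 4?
20

The chart is tilted about 8° clockwise and viewed slightly from below. Matching the cell (3, 4) against the colorbar gives 20.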